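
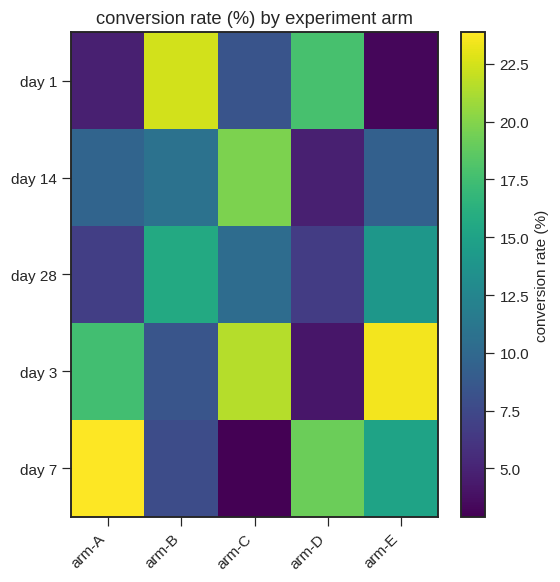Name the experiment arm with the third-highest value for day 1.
arm-C

Top 4 for day 1: arm-B ≈ 22, arm-D ≈ 18, arm-C ≈ 8, arm-A ≈ 4.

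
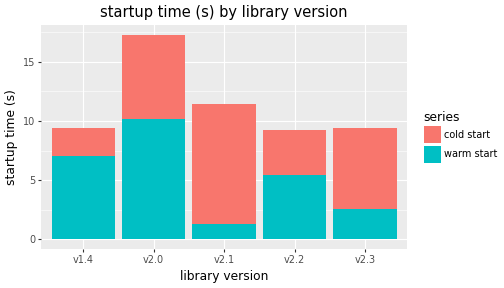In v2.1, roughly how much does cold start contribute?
≈ 10

cold start top ≈ 12, bottom ≈ 2; segment ≈ 10.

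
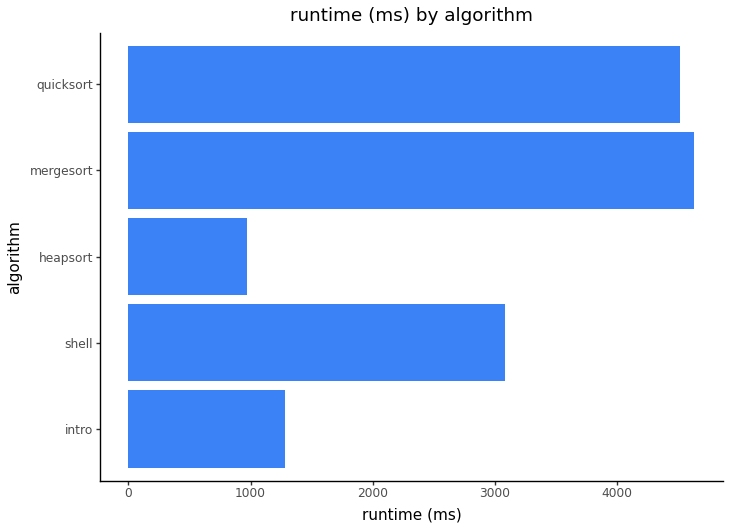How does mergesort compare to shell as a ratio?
mergesort ≈ 4500, shell ≈ 3000; 4500/3000 ≈ 1.5.

≈ 1.5×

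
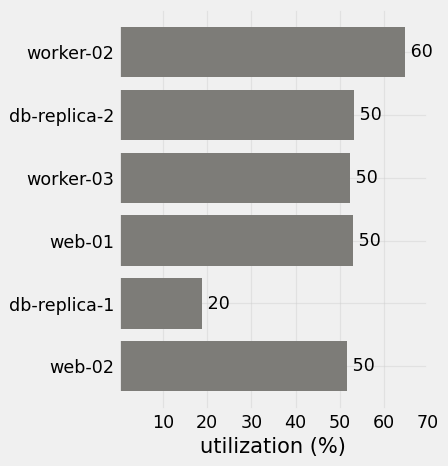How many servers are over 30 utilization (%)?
Above 30: worker-02, db-replica-2, worker-03, web-01, web-02.

5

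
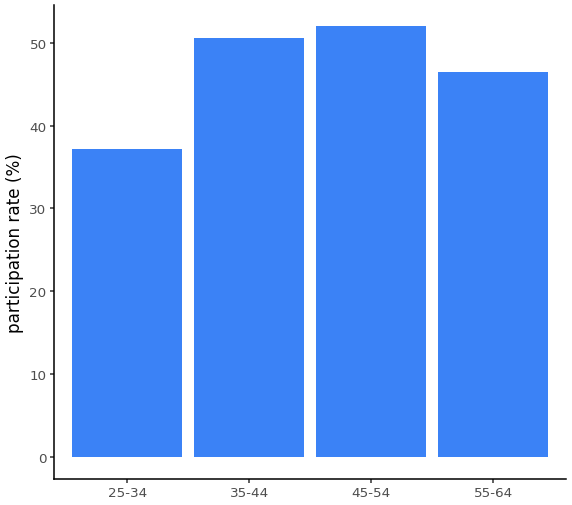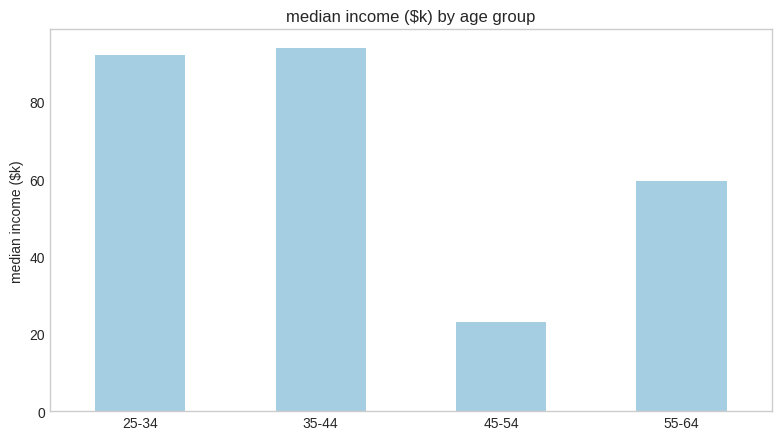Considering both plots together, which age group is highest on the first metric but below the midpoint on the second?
45-54

Chart 2 median median income ($k) ≈ 80; below-median age groups: 45-54, 55-64. Among those, 45-54 has the highest participation rate (%) (≈ 50).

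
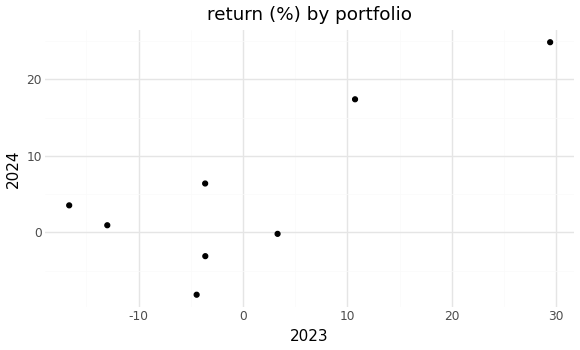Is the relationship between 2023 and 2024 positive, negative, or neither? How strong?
Points are positively correlated; strong (|r| ≈ 0.8).

positive, strong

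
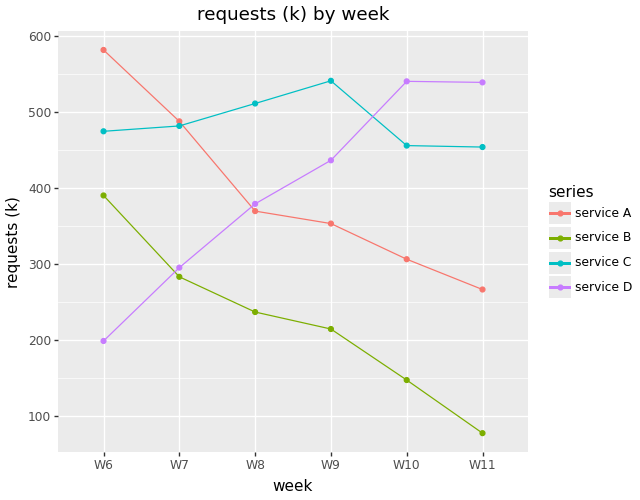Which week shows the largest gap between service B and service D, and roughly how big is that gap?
W11: service B ≈ 100, service D ≈ 550 → gap ≈ 450. Next-largest (W10) is only ≈ 400.

W11, ≈ 450 k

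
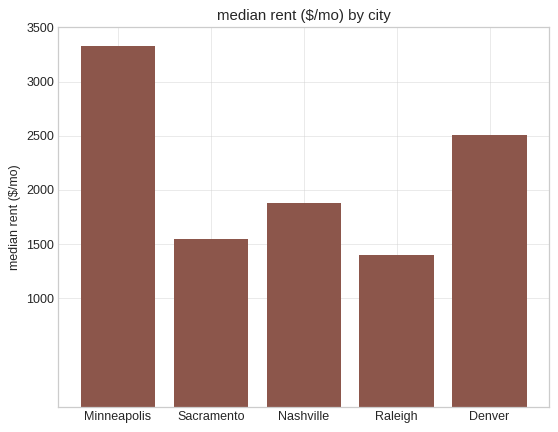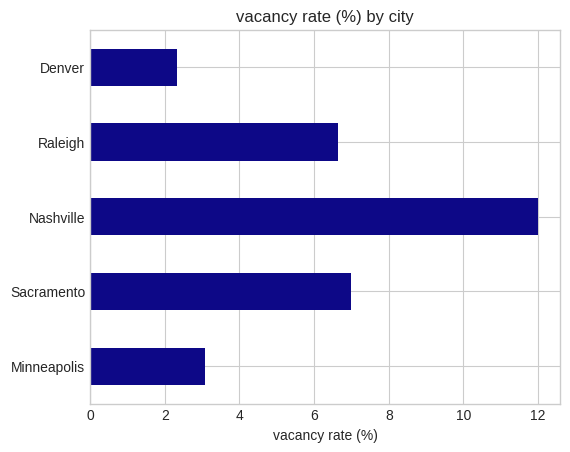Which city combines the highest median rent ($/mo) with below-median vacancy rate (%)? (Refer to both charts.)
Minneapolis

Chart 2 median vacancy rate (%) ≈ 6; below-median cities: Minneapolis, Denver. Among those, Minneapolis has the highest median rent ($/mo) (≈ 3500).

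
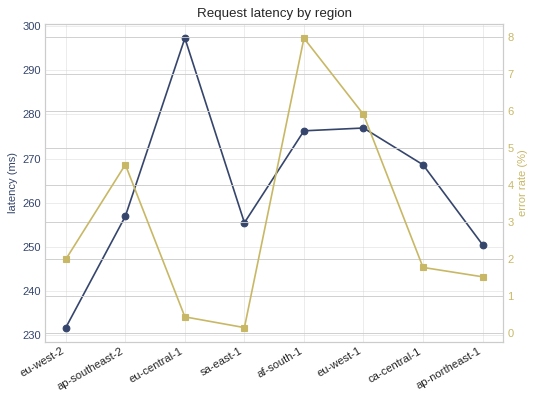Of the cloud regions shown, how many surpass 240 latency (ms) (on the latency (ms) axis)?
Above 240: ap-southeast-2, eu-central-1, sa-east-1, af-south-1, eu-west-1, ca-central-1, ap-northeast-1.

7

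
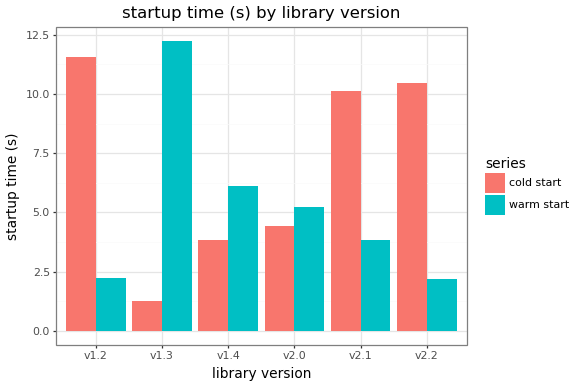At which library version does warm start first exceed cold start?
v1.3

v1.2: warm start ≈ 2 vs cold start ≈ 12 (not yet); v1.3: warm start ≈ 12 vs cold start ≈ 2 (first crossover).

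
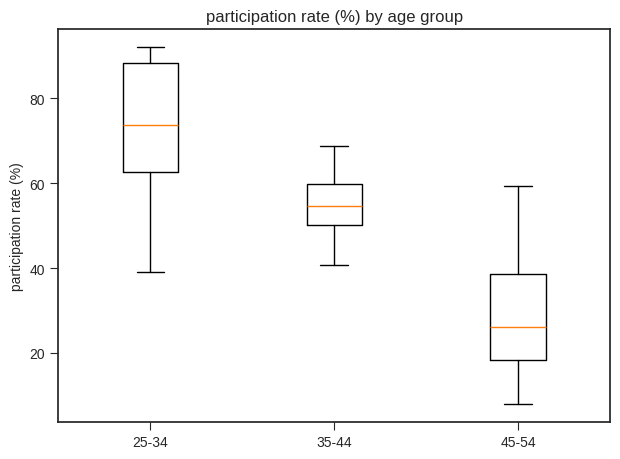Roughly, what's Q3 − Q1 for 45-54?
Q3 ≈ 40, Q1 ≈ 20; IQR ≈ 20.

≈ 20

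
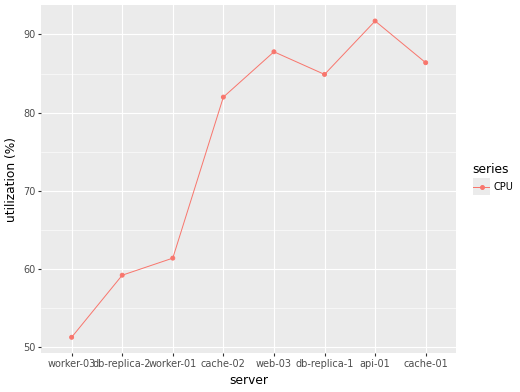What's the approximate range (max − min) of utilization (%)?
Max api-01 ≈ 90, min worker-03 ≈ 50; range ≈ 40.

≈ 40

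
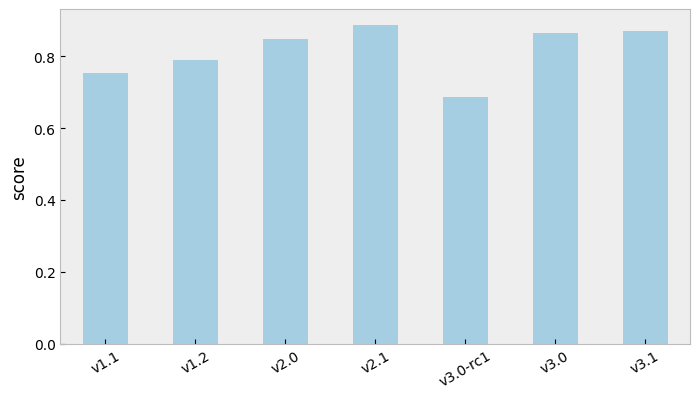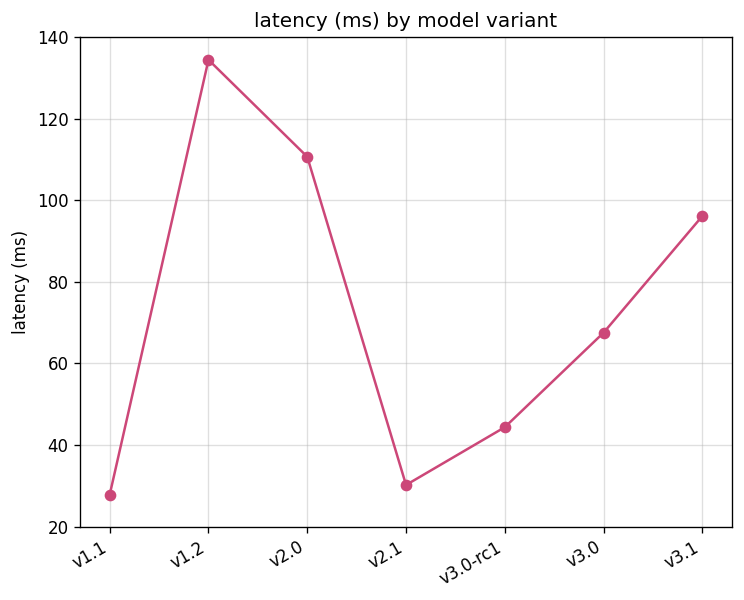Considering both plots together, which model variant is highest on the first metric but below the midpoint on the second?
Chart 2 median latency (ms) ≈ 60; below-median model variants: v1.1, v2.1, v3.0-rc1. Among those, v2.1 has the highest score (≈ 0.9).

v2.1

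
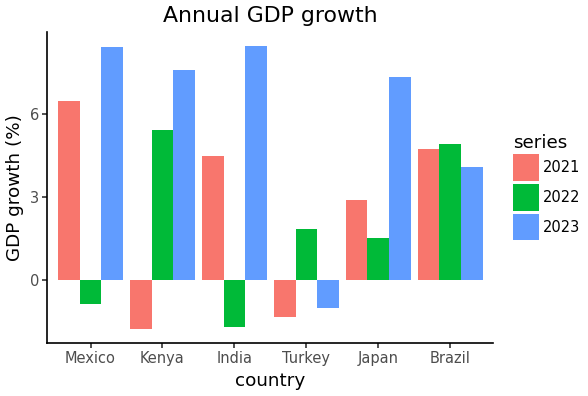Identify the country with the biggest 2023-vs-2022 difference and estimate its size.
India, ≈ 10 %

India: 2023 ≈ 8, 2022 ≈ -2 → gap ≈ 10. Next-largest (Mexico) is only ≈ 9.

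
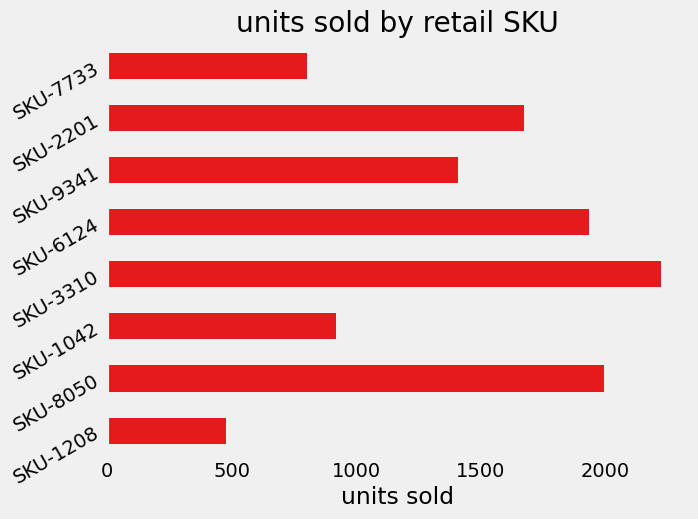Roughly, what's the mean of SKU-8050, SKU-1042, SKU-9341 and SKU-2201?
≈ 1500

(2000 + 1000 + 1400 + 1600) / 4 ≈ 1500.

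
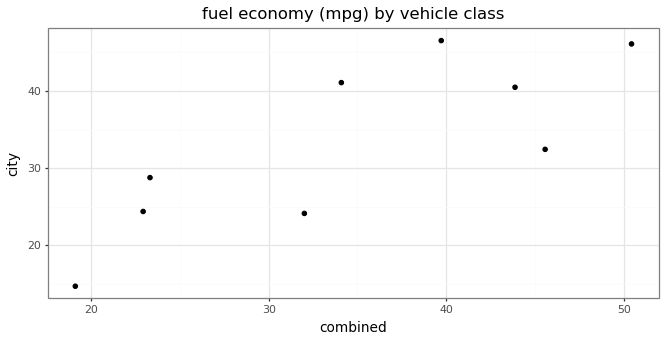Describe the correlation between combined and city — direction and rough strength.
Points are positively correlated; strong (|r| ≈ 0.8).

positive, strong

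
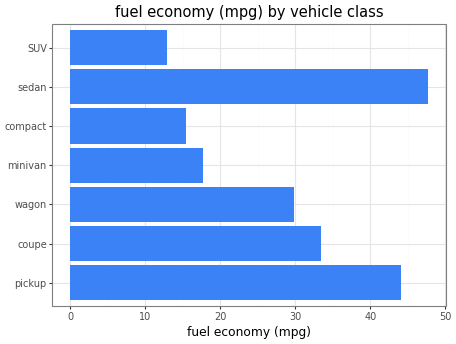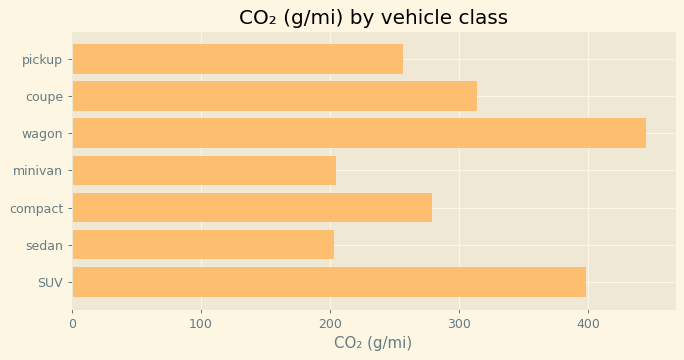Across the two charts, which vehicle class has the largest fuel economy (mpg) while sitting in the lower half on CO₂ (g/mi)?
sedan

Chart 2 median CO₂ (g/mi) ≈ 300; below-median vehicle classes: pickup, minivan, sedan. Among those, sedan has the highest fuel economy (mpg) (≈ 50).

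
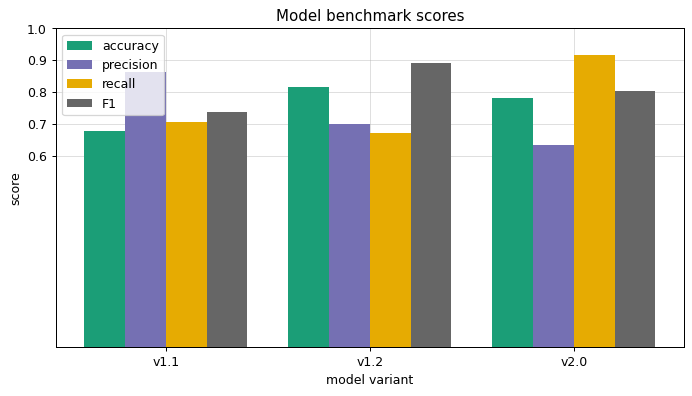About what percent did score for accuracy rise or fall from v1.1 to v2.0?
≈ +14.3%

v1.1 ≈ 0.7, v2.0 ≈ 0.8; (0.8 − 0.7) / 0.7 ≈ +14.3%.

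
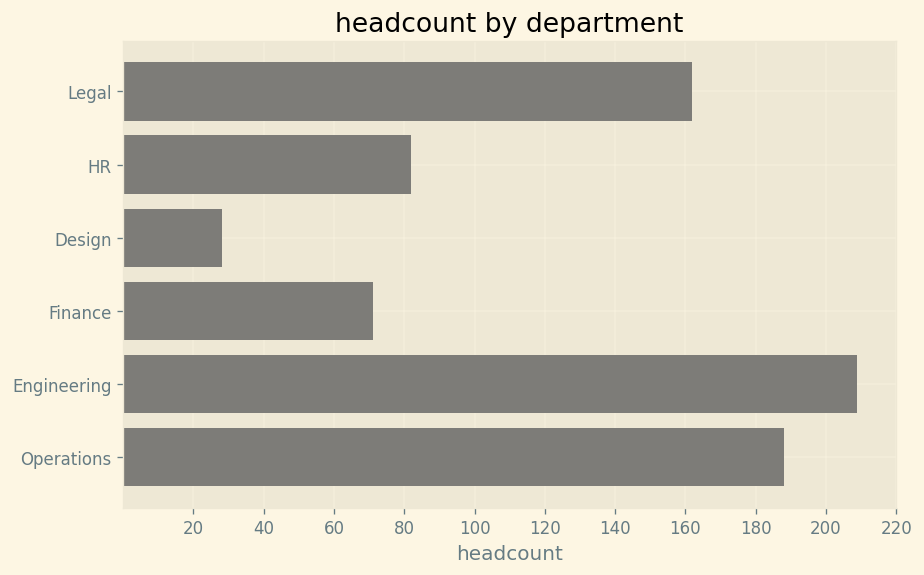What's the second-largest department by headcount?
Top 3: Engineering ≈ 200, Operations ≈ 180, Legal ≈ 160.

Operations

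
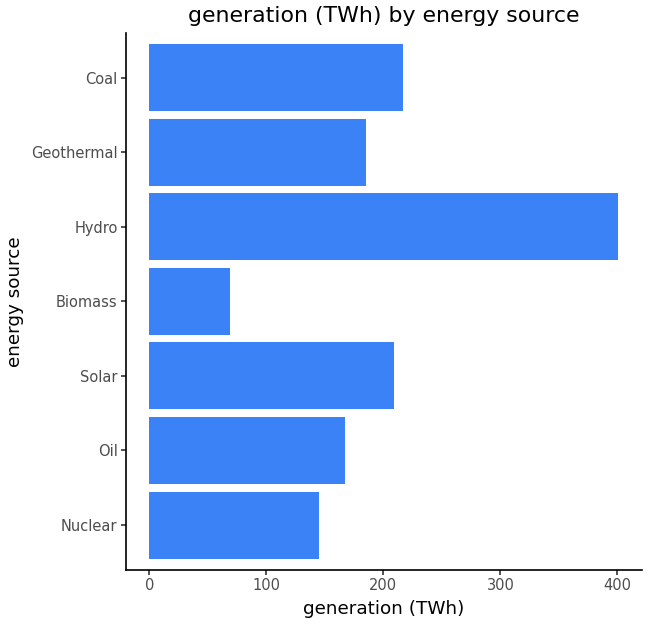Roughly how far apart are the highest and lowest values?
Max Hydro ≈ 400, min Biomass ≈ 50; range ≈ 350.

≈ 350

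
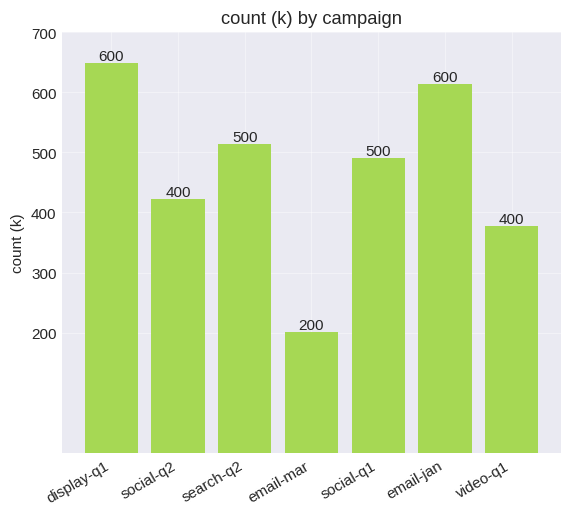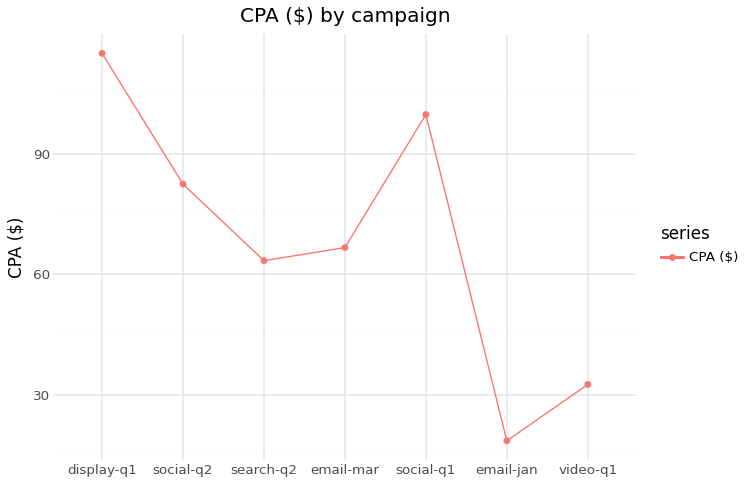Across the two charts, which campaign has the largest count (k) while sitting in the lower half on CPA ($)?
email-jan

Chart 2 median CPA ($) ≈ 60; below-median campaigns: search-q2, email-jan, video-q1. Among those, email-jan has the highest count (k) (≈ 600).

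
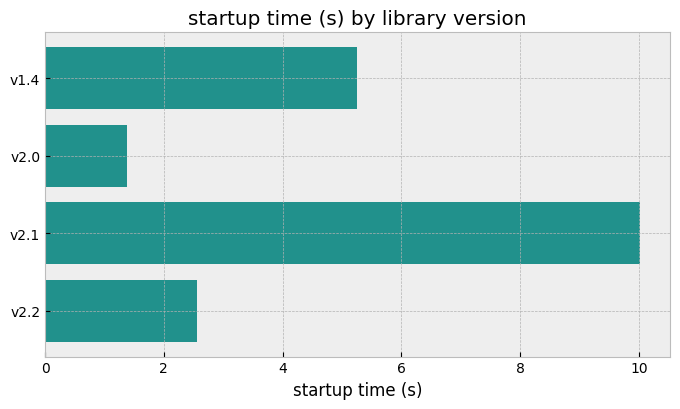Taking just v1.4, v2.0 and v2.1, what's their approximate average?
≈ 5

(5 + 1 + 10) / 3 ≈ 5.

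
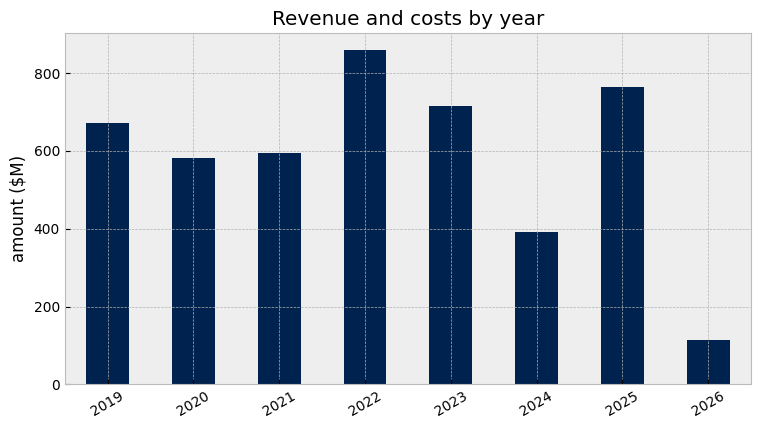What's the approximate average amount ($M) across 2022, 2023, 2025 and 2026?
≈ 625

(900 + 700 + 800 + 100) / 4 ≈ 625.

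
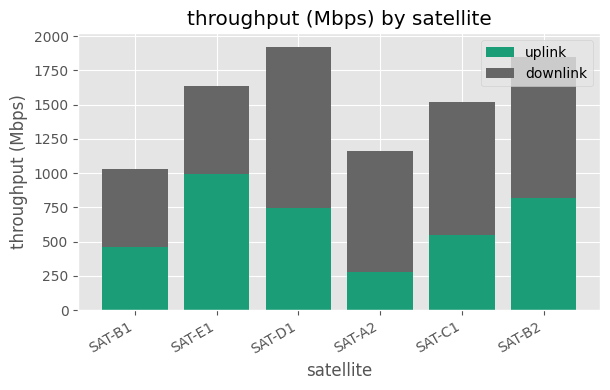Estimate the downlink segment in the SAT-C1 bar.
≈ 1000

downlink top ≈ 1600, bottom ≈ 600; segment ≈ 1000.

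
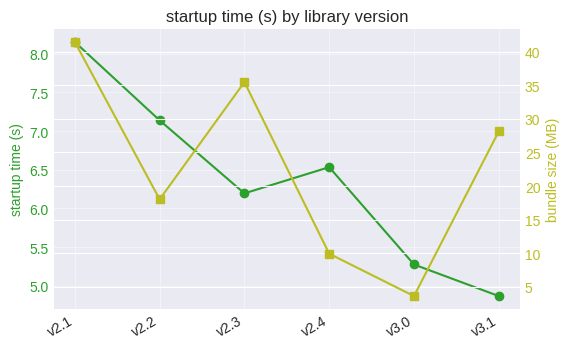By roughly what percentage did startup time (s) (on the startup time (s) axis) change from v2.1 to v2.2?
v2.1 ≈ 8.0, v2.2 ≈ 7.0; (7.0 − 8.0) / 8.0 ≈ -12.5%.

≈ -12.5%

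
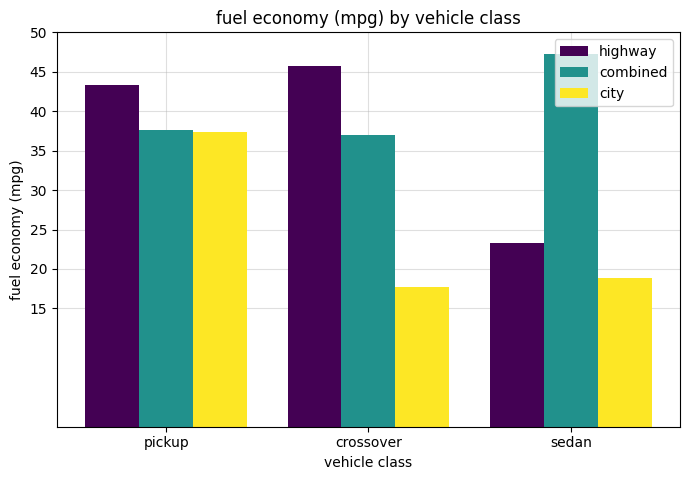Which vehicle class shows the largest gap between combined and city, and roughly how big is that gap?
sedan, ≈ 25 mpg

sedan: combined ≈ 45, city ≈ 20 → gap ≈ 25. Next-largest (crossover) is only ≈ 15.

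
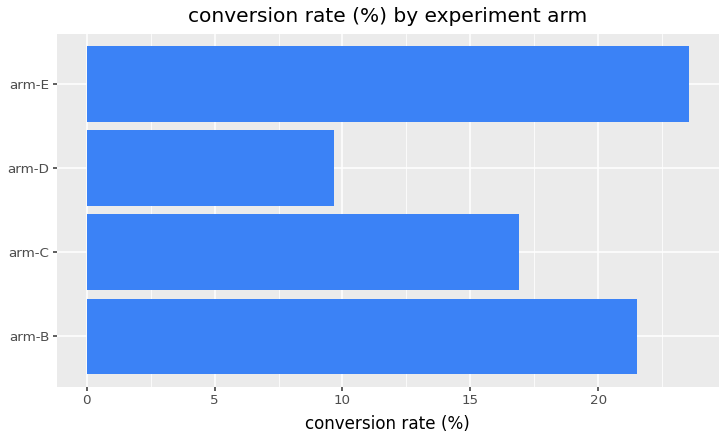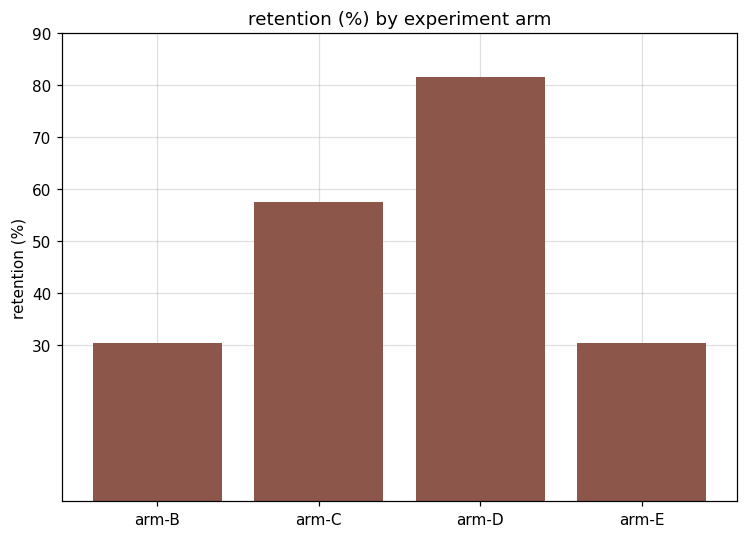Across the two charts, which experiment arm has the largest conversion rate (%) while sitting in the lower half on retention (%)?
Chart 2 median retention (%) ≈ 40; below-median experiment arms: arm-B, arm-E. Among those, arm-E has the highest conversion rate (%) (≈ 25).

arm-E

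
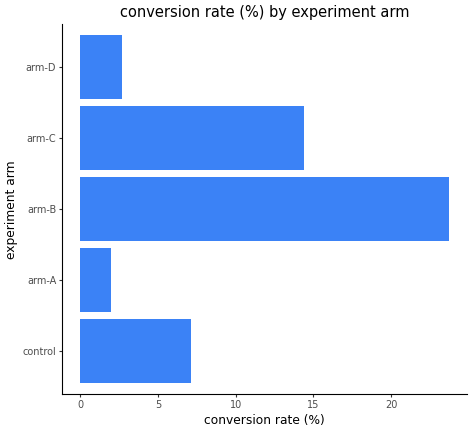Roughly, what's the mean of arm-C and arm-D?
(14 + 2) / 2 ≈ 8.

≈ 8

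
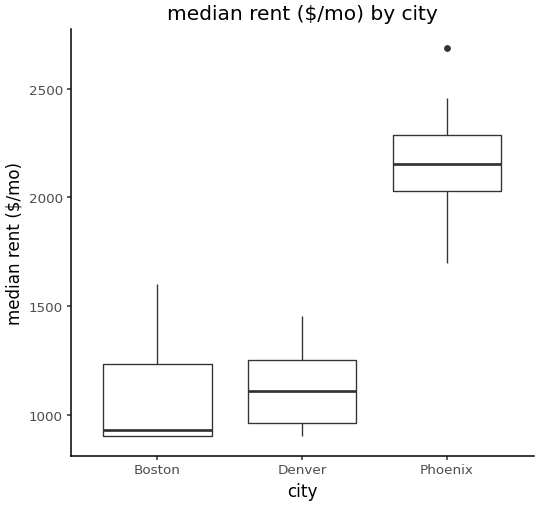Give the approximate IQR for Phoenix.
Q3 ≈ 2300, Q1 ≈ 2000; IQR ≈ 300.

≈ 300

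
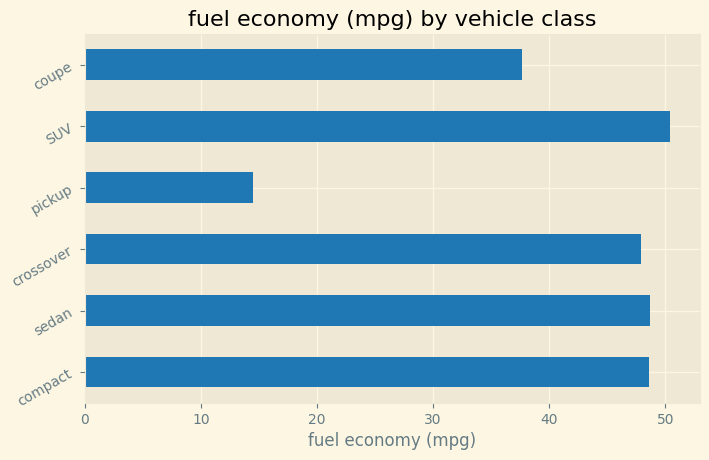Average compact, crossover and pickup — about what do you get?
≈ 38

(50 + 50 + 15) / 3 ≈ 38.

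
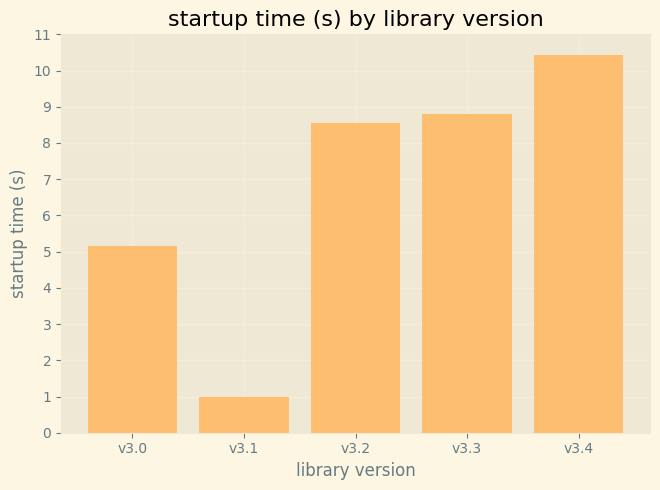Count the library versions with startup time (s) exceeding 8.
3

Above 8: v3.2, v3.3, v3.4.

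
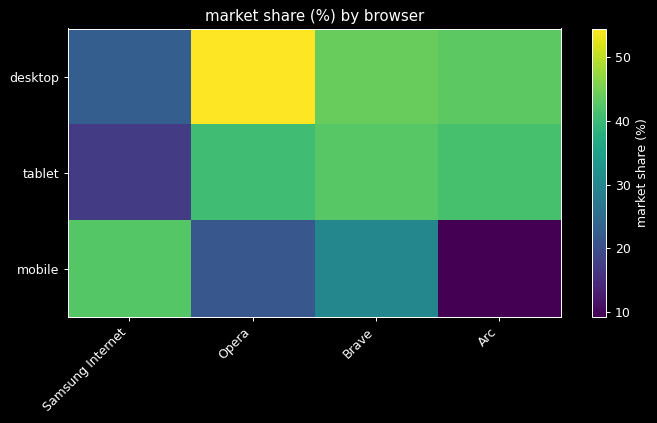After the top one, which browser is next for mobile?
Top 3 for mobile: Samsung Internet ≈ 45, Brave ≈ 30, Opera ≈ 20.

Brave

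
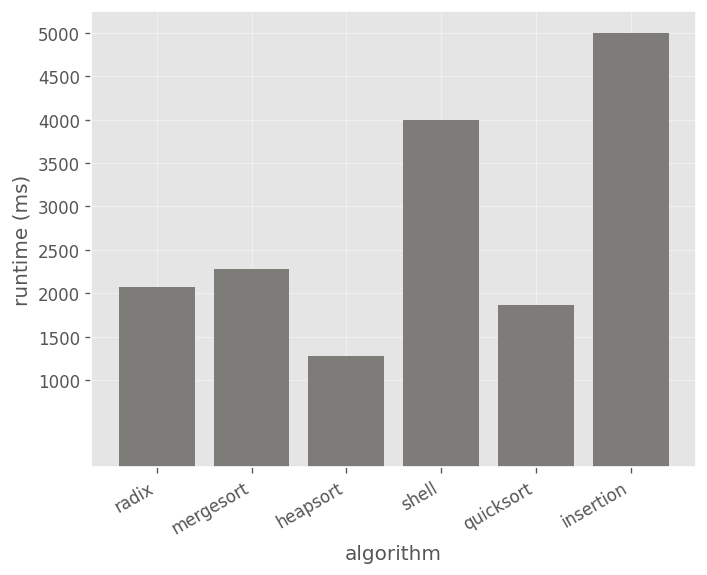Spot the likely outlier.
insertion

insertion ≈ 5000; the rest sit between ≈ 1500 and ≈ 4000.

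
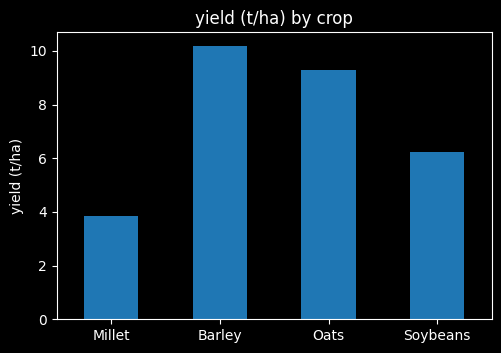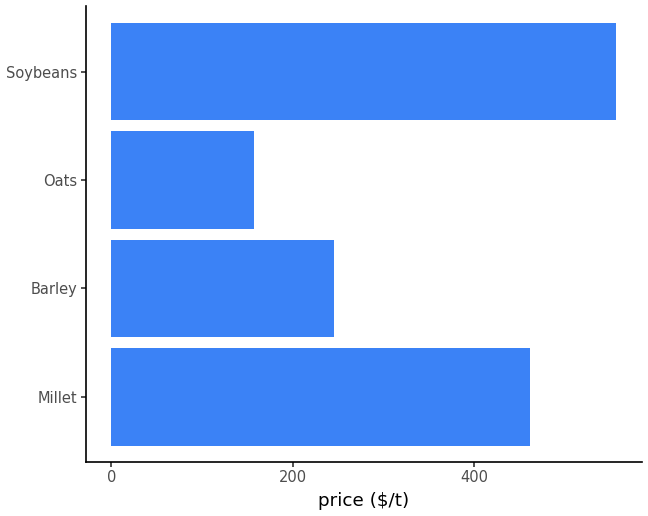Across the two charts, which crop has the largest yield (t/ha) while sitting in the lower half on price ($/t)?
Barley

Chart 2 median price ($/t) ≈ 400; below-median crops: Barley, Oats. Among those, Barley has the highest yield (t/ha) (≈ 10).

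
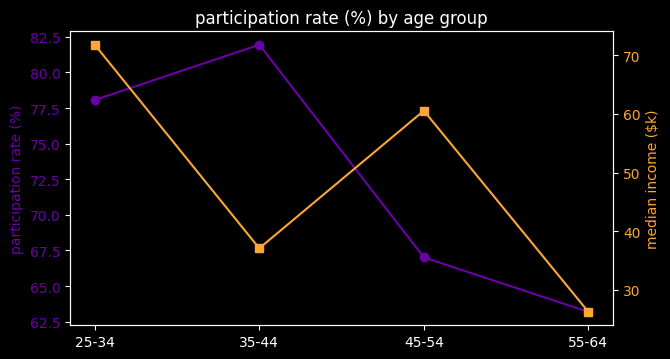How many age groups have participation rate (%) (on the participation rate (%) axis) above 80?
1

Above 80: 35-44.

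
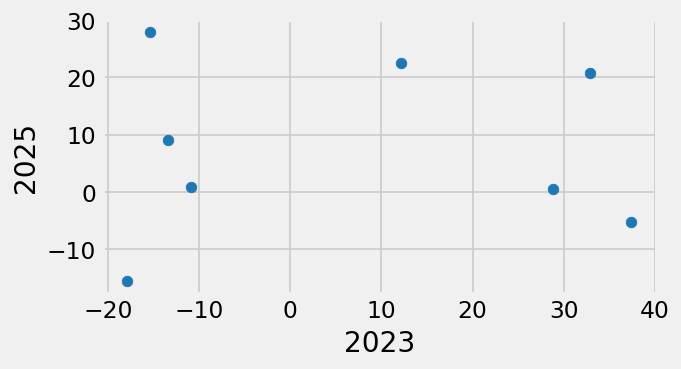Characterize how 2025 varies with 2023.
Points are roughly uncorrelated; weak (|r| ≈ 0.0).

no clear correlation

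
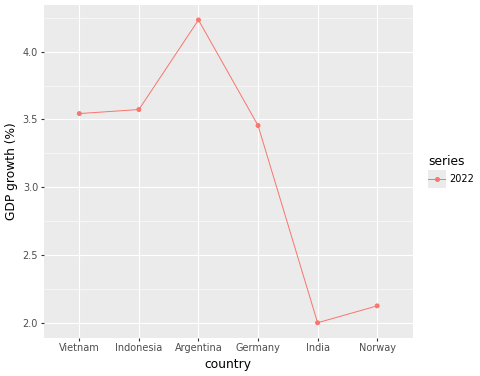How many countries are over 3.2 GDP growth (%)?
4

Above 3.2: Vietnam, Indonesia, Argentina, Germany.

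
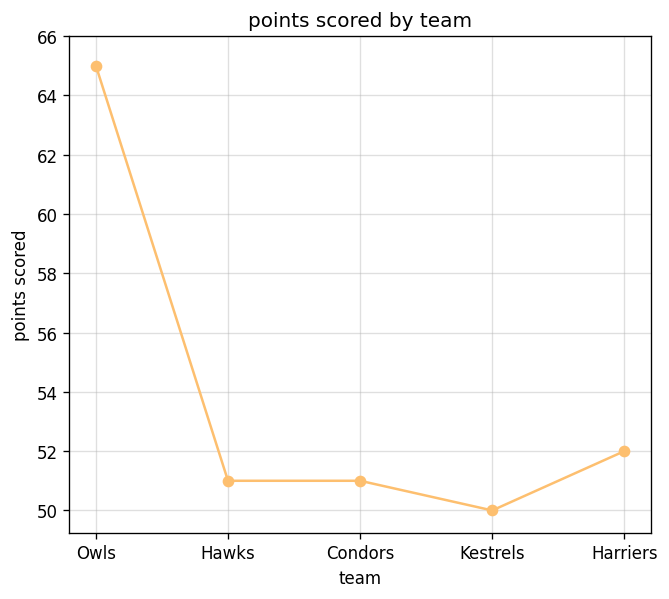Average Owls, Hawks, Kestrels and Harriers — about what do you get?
(64 + 52 + 50 + 52) / 4 ≈ 54.

≈ 54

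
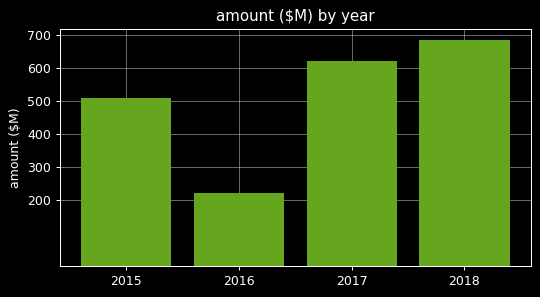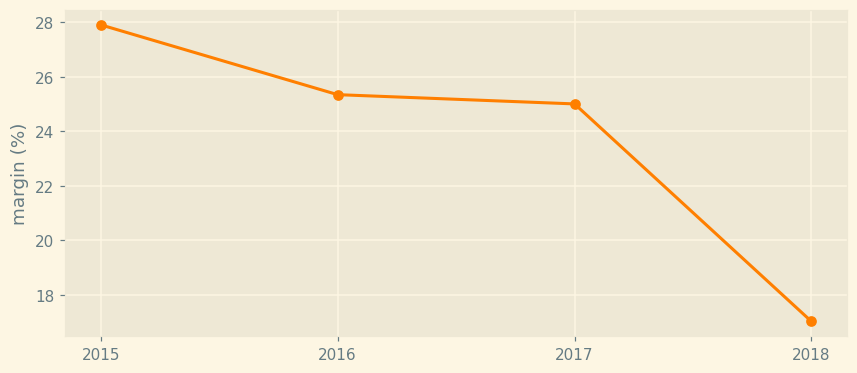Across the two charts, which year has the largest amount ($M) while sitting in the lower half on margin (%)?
Chart 2 median margin (%) ≈ 25; below-median years: 2017, 2018. Among those, 2018 has the highest amount ($M) (≈ 700).

2018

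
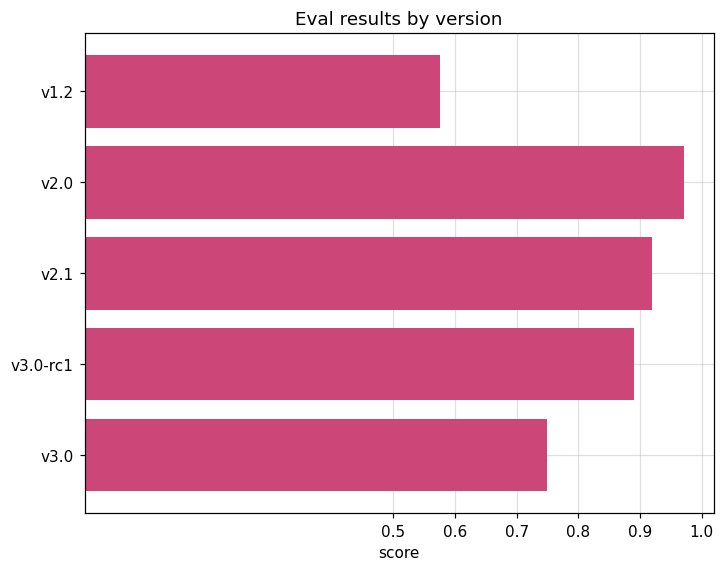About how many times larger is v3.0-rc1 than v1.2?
≈ 1.5×

v3.0-rc1 ≈ 0.9, v1.2 ≈ 0.6; 0.9/0.6 ≈ 1.5.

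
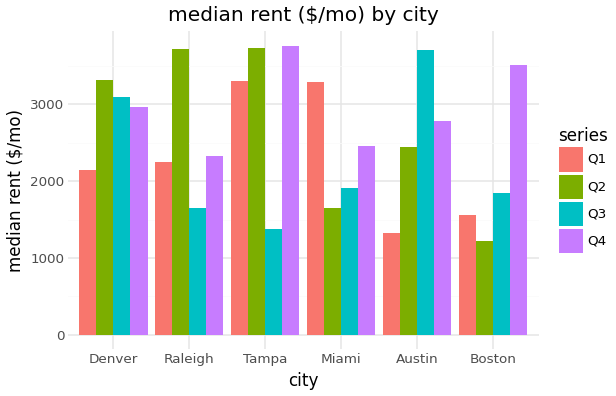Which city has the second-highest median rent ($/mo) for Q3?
Top 3 for Q3: Austin ≈ 3500, Denver ≈ 3000, Miami ≈ 2000.

Denver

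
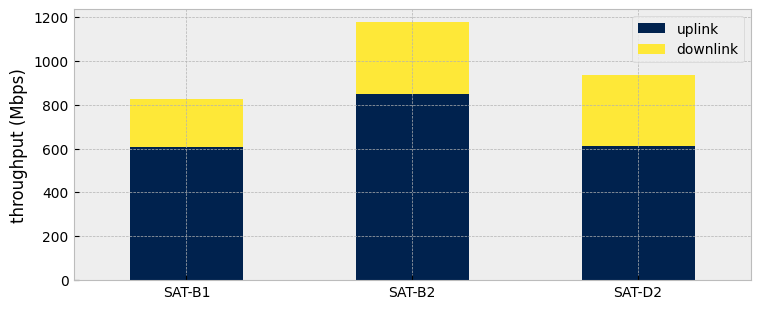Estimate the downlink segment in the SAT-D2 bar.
downlink top ≈ 900, bottom ≈ 600; segment ≈ 300.

≈ 300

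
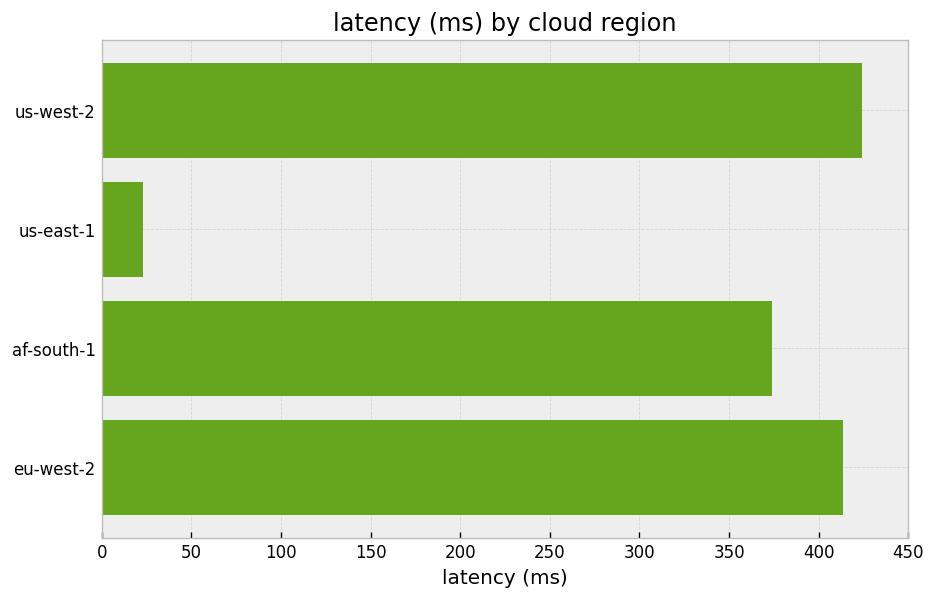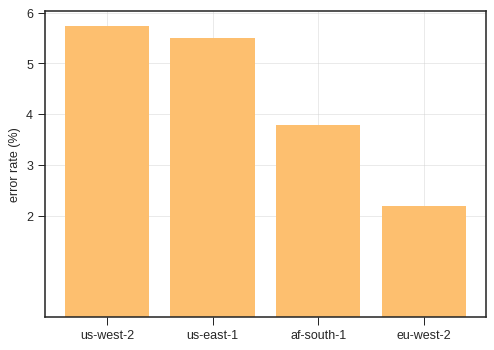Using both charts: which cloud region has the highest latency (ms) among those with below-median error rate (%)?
eu-west-2

Chart 2 median error rate (%) ≈ 5; below-median cloud regions: af-south-1, eu-west-2. Among those, eu-west-2 has the highest latency (ms) (≈ 400).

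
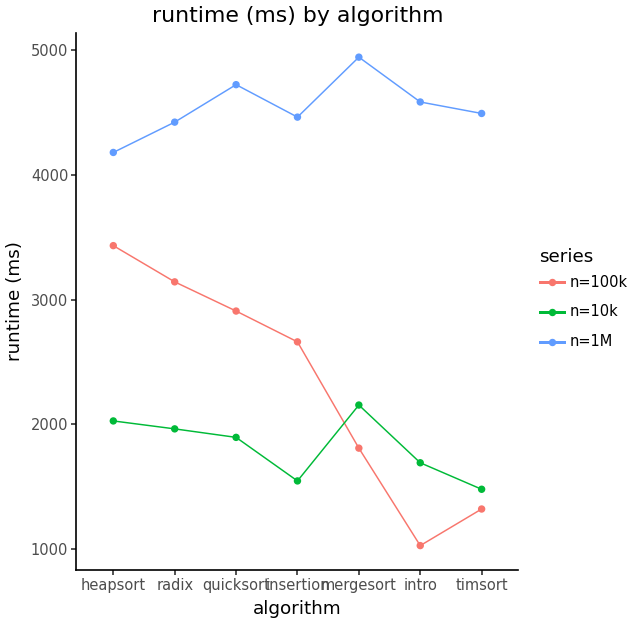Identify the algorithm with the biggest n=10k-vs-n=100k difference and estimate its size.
heapsort: n=10k ≈ 2000, n=100k ≈ 3500 → gap ≈ 1500. Next-largest (radix) is only ≈ 1000.

heapsort, ≈ 1500 ms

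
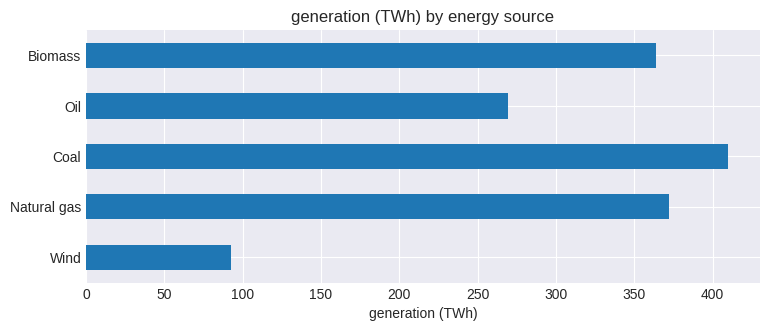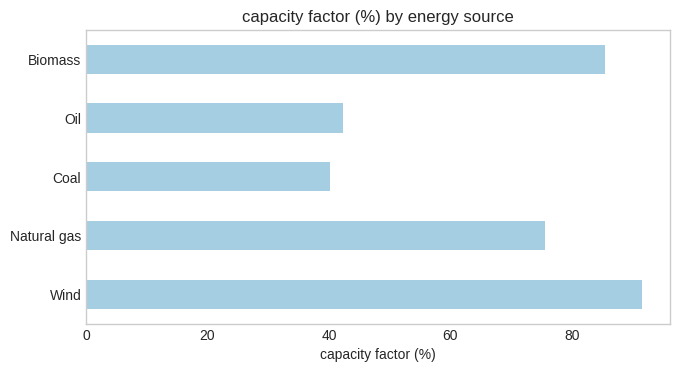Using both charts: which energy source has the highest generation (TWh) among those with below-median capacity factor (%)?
Coal

Chart 2 median capacity factor (%) ≈ 80; below-median energy sources: Coal, Oil. Among those, Coal has the highest generation (TWh) (≈ 400).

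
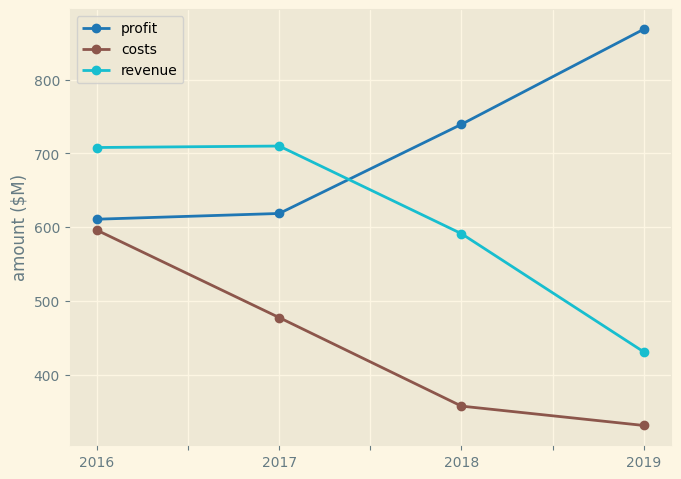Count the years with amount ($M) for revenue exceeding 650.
2

Above 650: 2016, 2017.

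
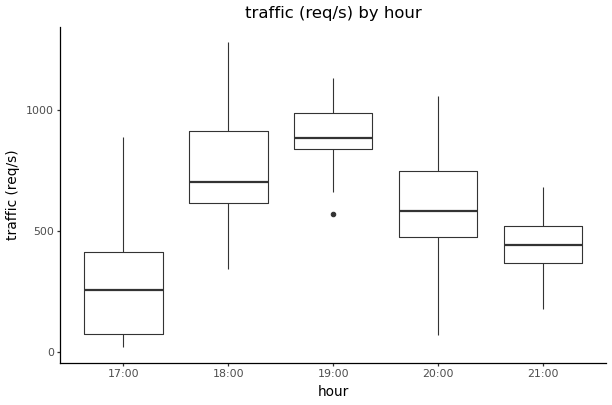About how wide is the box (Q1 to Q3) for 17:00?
Q3 ≈ 400, Q1 ≈ 100; IQR ≈ 300.

≈ 300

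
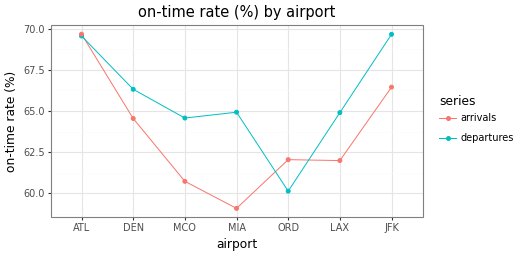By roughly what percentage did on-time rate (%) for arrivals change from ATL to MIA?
≈ -15.7%

ATL ≈ 70, MIA ≈ 59; (59 − 70) / 70 ≈ -15.7%.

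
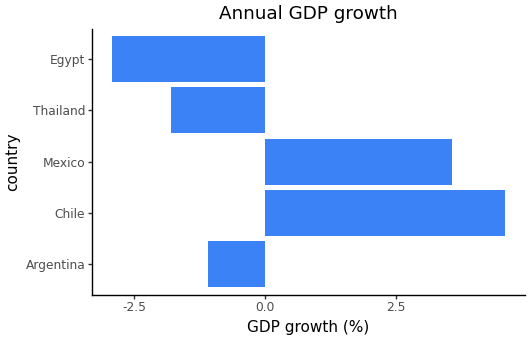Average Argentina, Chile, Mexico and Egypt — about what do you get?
(-1 + 5 + 4 + -3) / 4 ≈ 1.

≈ 1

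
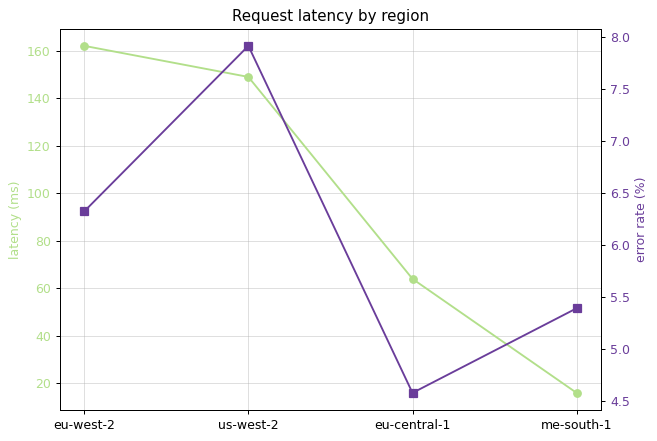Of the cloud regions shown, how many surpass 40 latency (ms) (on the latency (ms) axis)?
3

Above 40: eu-west-2, us-west-2, eu-central-1.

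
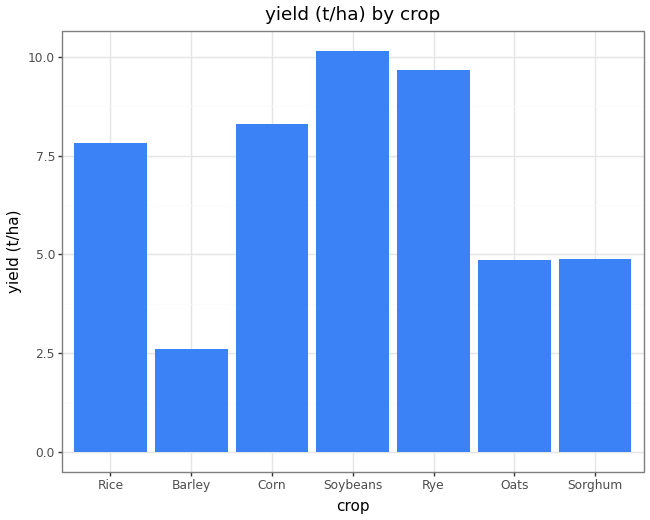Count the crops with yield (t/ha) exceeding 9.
Above 9: Soybeans, Rye.

2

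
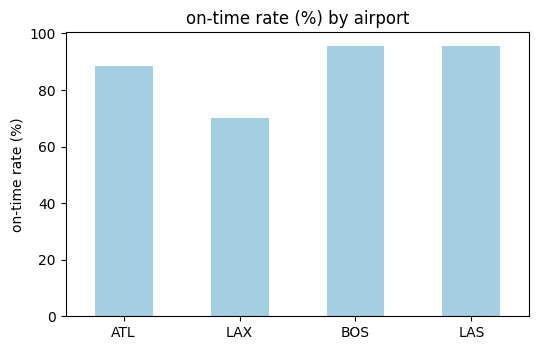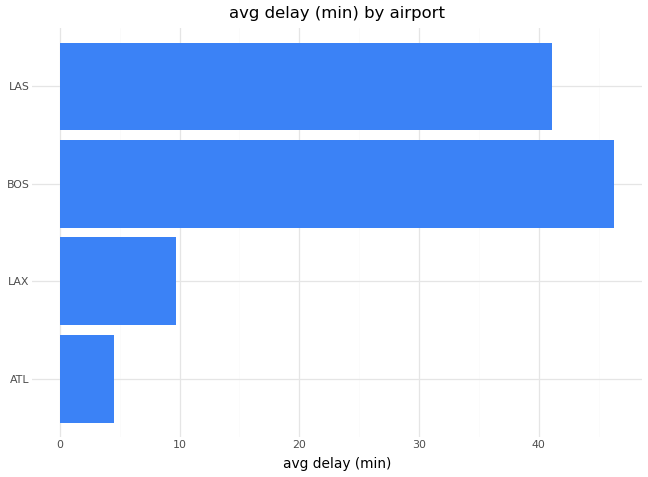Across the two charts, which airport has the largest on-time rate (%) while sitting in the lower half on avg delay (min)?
Chart 2 median avg delay (min) ≈ 25; below-median airports: ATL, LAX. Among those, ATL has the highest on-time rate (%) (≈ 90).

ATL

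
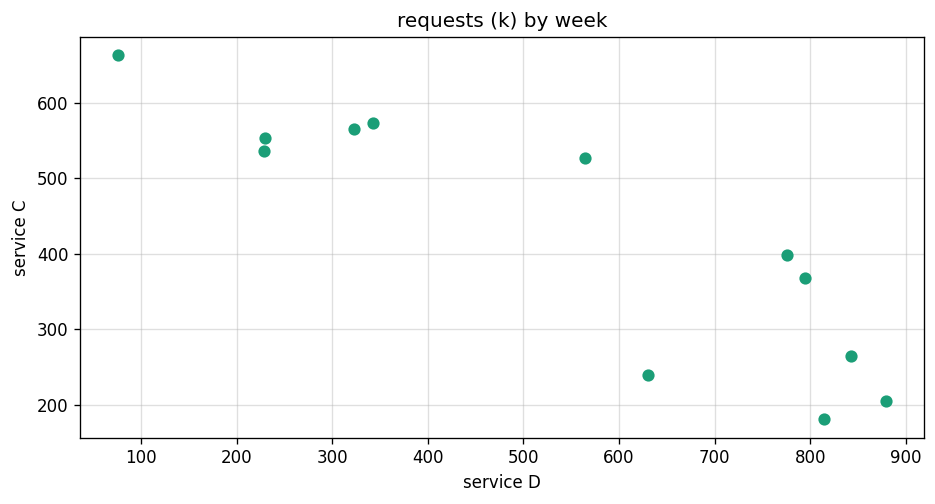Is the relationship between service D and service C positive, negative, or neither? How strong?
Points are negatively correlated; strong (|r| ≈ 0.9).

negative, strong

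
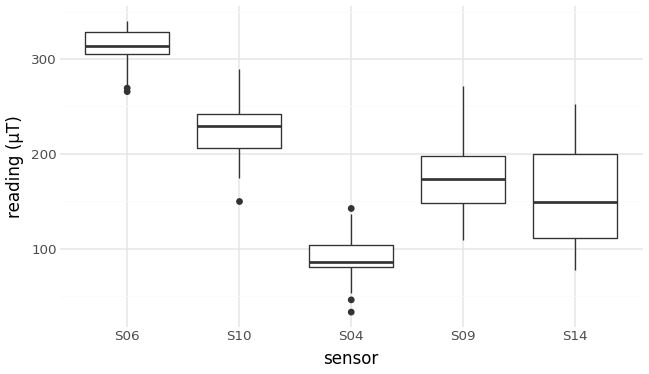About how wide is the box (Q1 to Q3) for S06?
≈ 20

Q3 ≈ 320, Q1 ≈ 300; IQR ≈ 20.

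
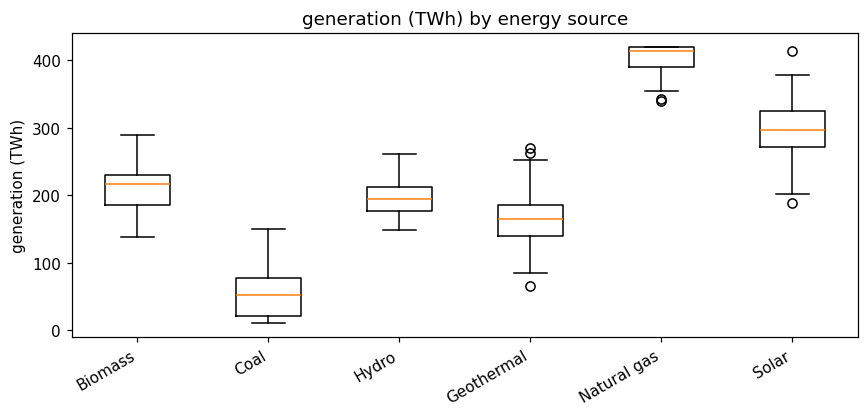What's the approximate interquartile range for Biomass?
≈ 50

Q3 ≈ 250, Q1 ≈ 200; IQR ≈ 50.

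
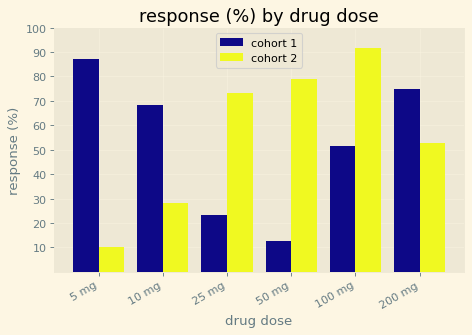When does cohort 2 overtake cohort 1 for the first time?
25 mg

10 mg: cohort 2 ≈ 30 vs cohort 1 ≈ 70 (not yet); 25 mg: cohort 2 ≈ 70 vs cohort 1 ≈ 20 (first crossover).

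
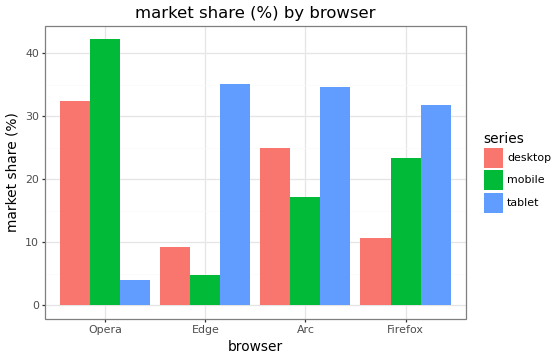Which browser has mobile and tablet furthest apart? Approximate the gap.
Opera: mobile ≈ 40, tablet ≈ 5 → gap ≈ 35. Next-largest (Edge) is only ≈ 30.

Opera, ≈ 35 %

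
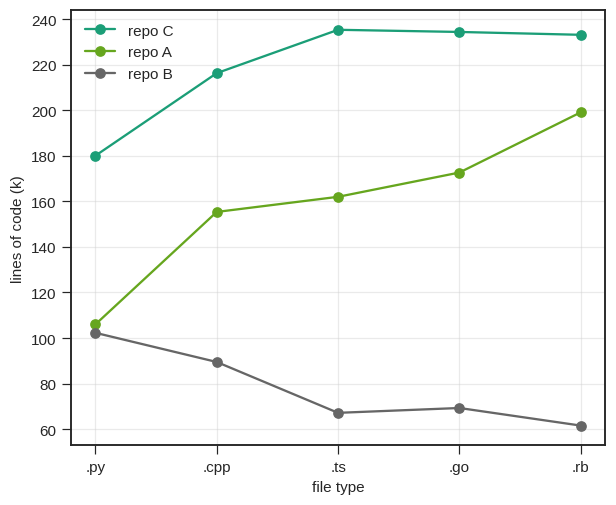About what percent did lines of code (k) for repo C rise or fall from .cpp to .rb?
.cpp ≈ 220, .rb ≈ 240; (240 − 220) / 220 ≈ +9.1%.

≈ +9.1%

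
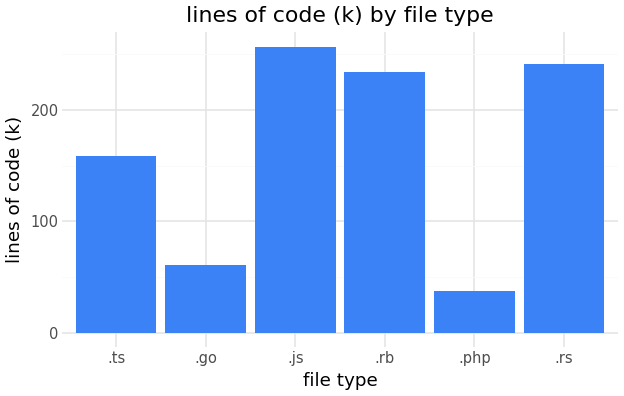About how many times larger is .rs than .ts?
≈ 1.67×

.rs ≈ 250, .ts ≈ 150; 250/150 ≈ 1.67.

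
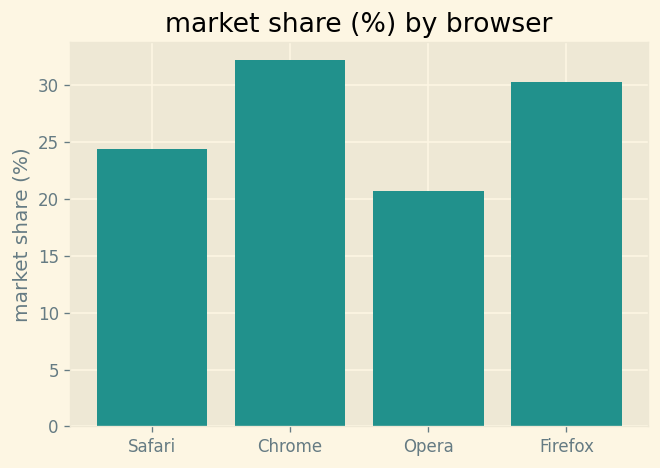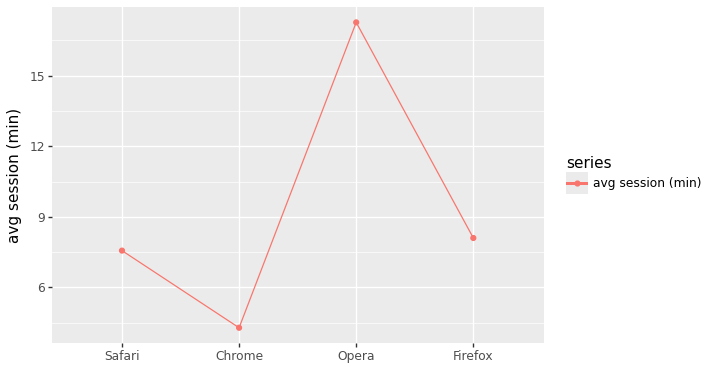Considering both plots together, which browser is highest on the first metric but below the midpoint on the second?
Chrome

Chart 2 median avg session (min) ≈ 8; below-median browsers: Safari, Chrome. Among those, Chrome has the highest market share (%) (≈ 30).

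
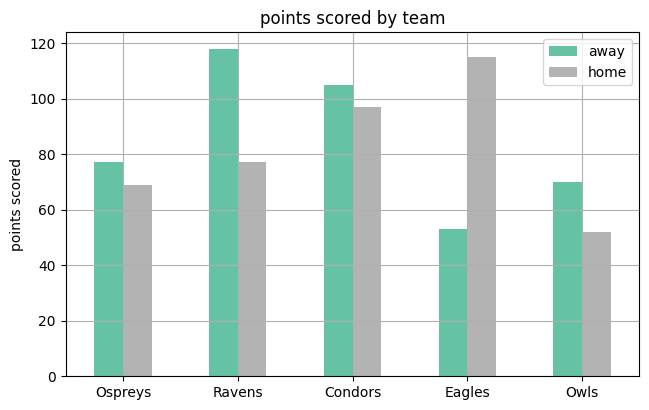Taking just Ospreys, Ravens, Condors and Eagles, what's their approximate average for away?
(80 + 120 + 100 + 50) / 4 ≈ 88.

≈ 88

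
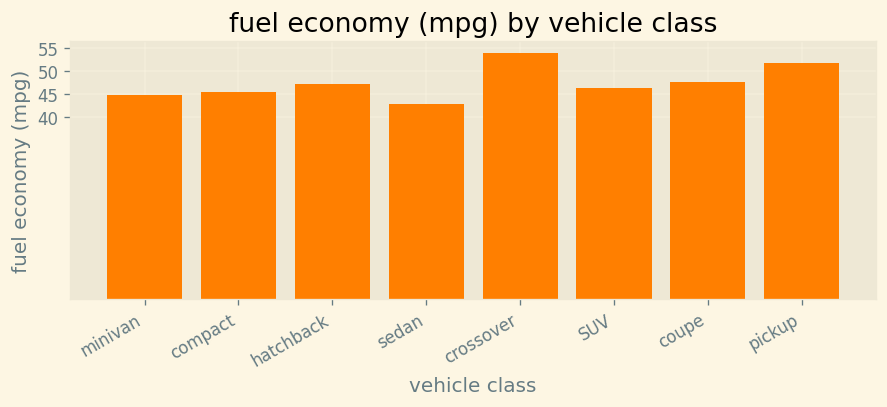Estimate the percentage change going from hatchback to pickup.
hatchback ≈ 45, pickup ≈ 50; (50 − 45) / 45 ≈ +11.1%.

≈ +11.1%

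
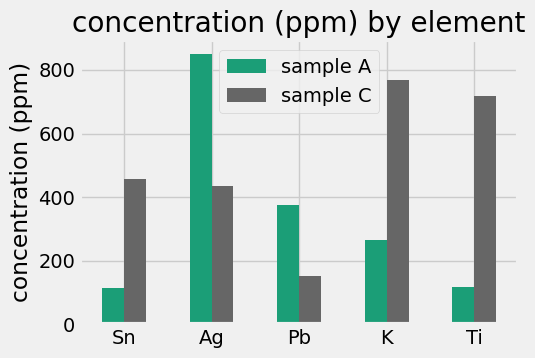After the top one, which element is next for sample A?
Pb

Top 3 for sample A: Ag ≈ 900, Pb ≈ 400, K ≈ 300.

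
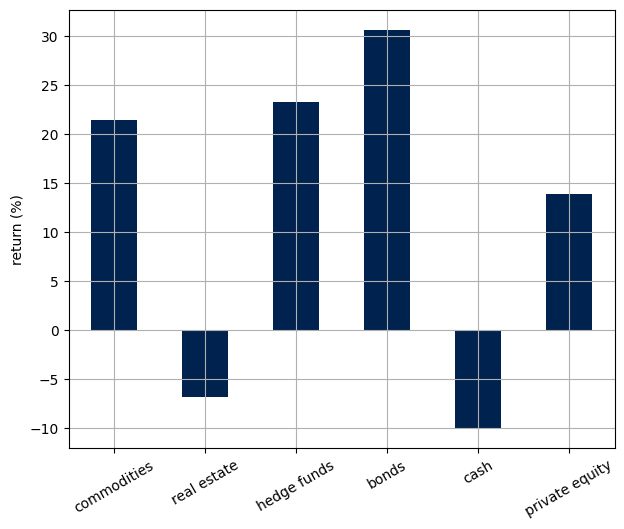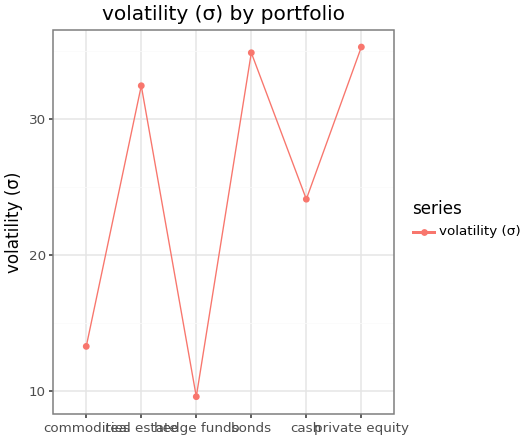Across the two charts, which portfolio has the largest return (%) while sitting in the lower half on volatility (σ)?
hedge funds

Chart 2 median volatility (σ) ≈ 30; below-median portfolios: commodities, hedge funds, cash. Among those, hedge funds has the highest return (%) (≈ 25).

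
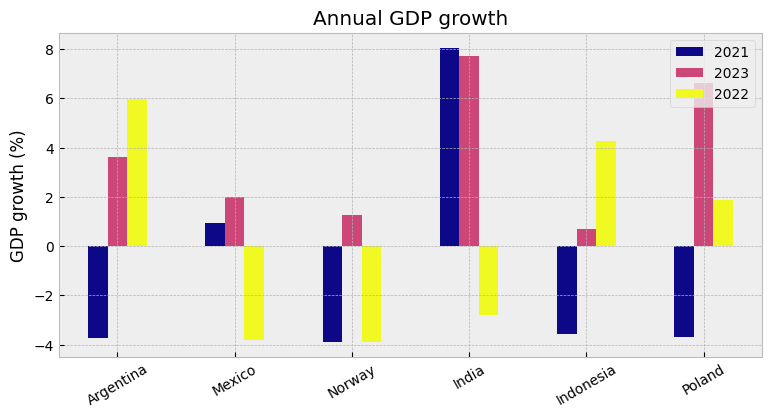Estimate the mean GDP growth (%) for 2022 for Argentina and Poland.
(6 + 2) / 2 ≈ 4.

≈ 4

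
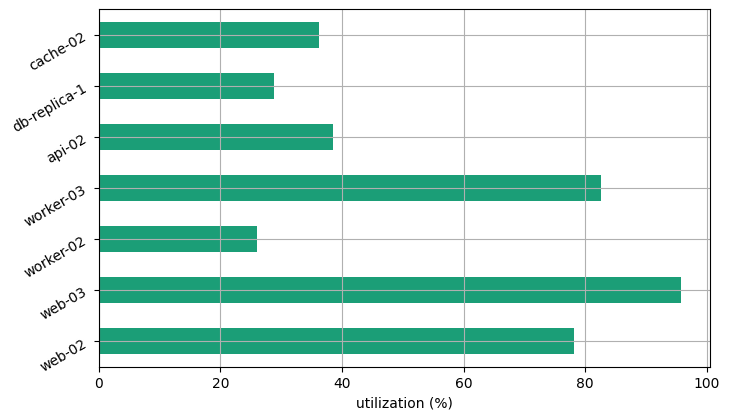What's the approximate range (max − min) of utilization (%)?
Max web-03 ≈ 100, min worker-02 ≈ 30; range ≈ 70.

≈ 70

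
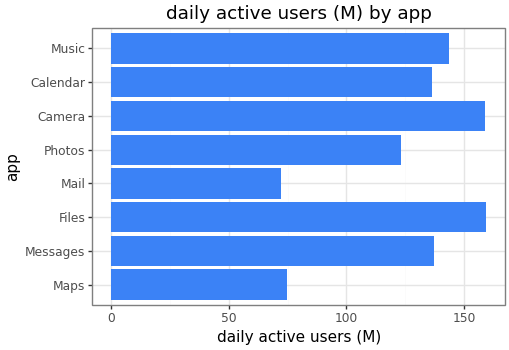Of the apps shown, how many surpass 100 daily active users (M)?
Above 100: Messages, Files, Photos, Camera, Calendar, Music.

6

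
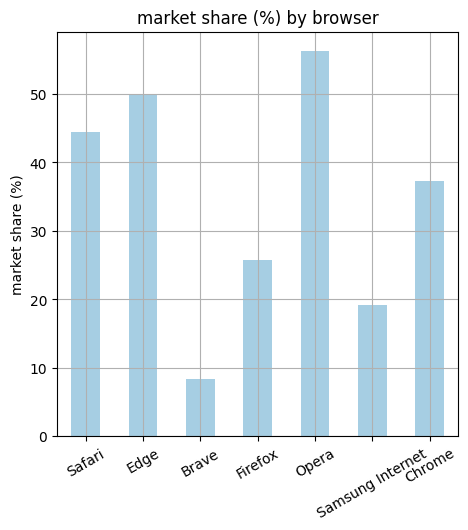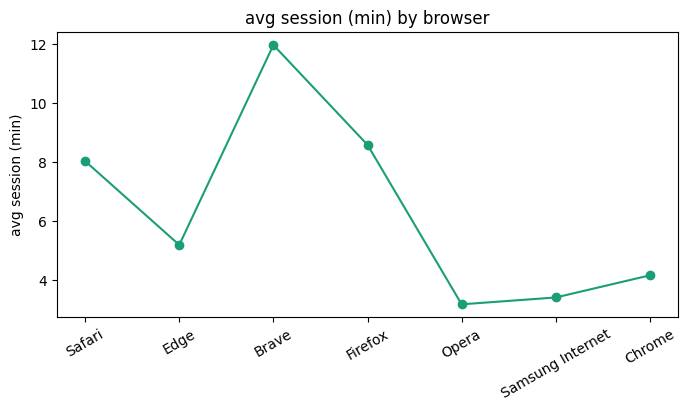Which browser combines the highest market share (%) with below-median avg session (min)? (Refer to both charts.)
Chart 2 median avg session (min) ≈ 6; below-median browsers: Opera, Samsung Internet, Chrome. Among those, Opera has the highest market share (%) (≈ 60).

Opera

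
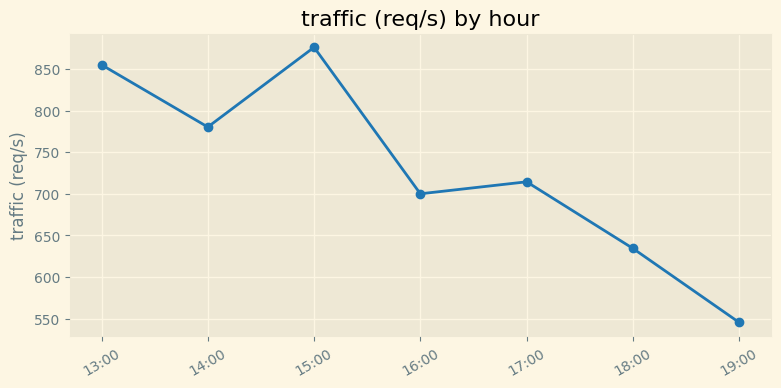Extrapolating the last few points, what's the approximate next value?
≈ 475

Last three: 700, 650, 550 → slope ≈ -75/step → next ≈ 475.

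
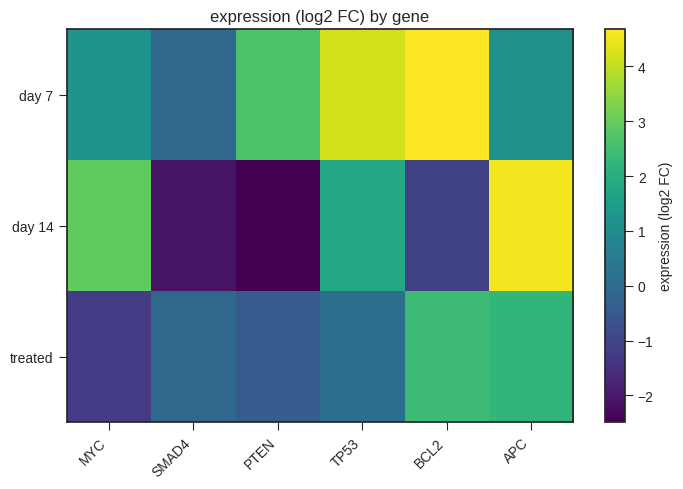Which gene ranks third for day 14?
TP53

Top 4 for day 14: APC ≈ 5, MYC ≈ 3, TP53 ≈ 2, BCL2 ≈ -1.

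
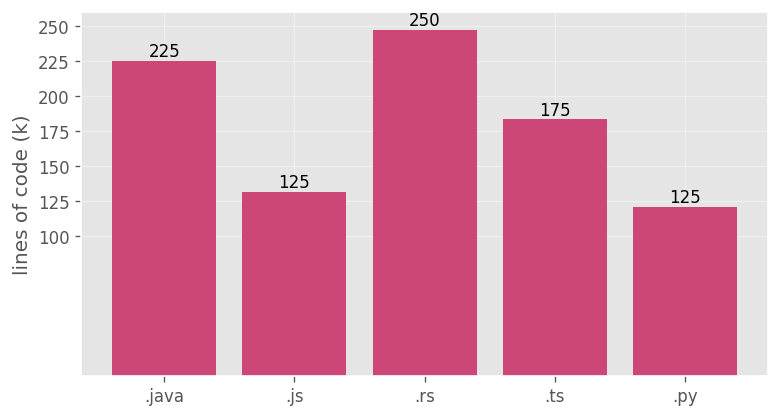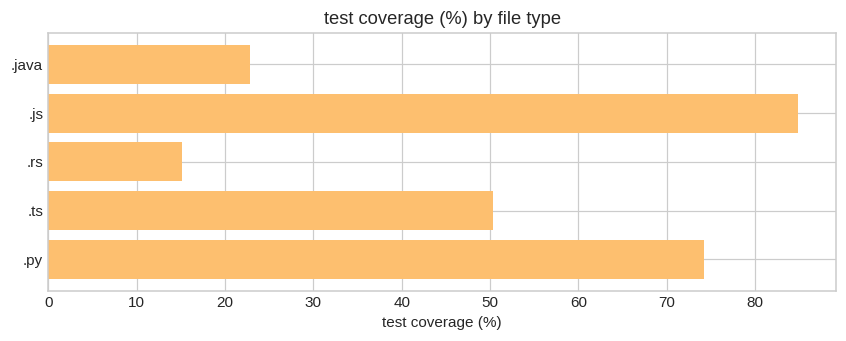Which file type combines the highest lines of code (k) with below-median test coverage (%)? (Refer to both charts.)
Chart 2 median test coverage (%) ≈ 50; below-median file types: .java, .rs. Among those, .rs has the highest lines of code (k) (≈ 250).

.rs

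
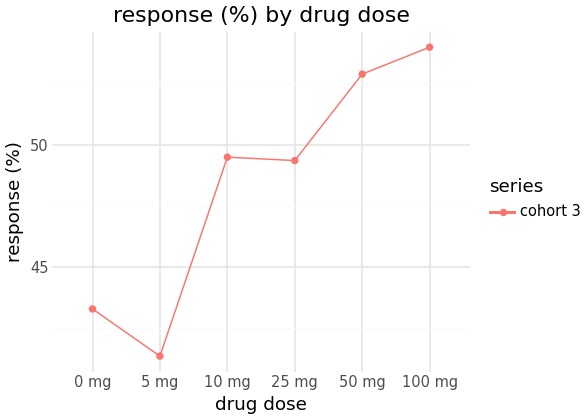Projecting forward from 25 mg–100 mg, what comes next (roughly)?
Last three: 50, 52, 54 → slope ≈ 2/step → next ≈ 56.

≈ 56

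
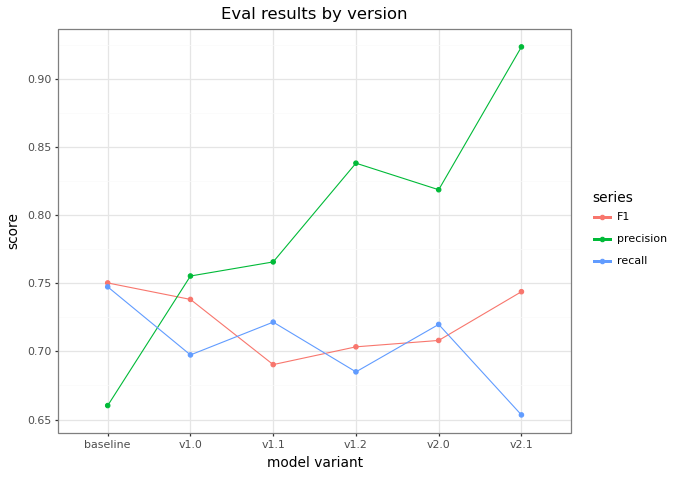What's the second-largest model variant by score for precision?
Top 3 for precision: v2.1 ≈ 0.90, v1.2 ≈ 0.85, v2.0 ≈ 0.80.

v1.2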